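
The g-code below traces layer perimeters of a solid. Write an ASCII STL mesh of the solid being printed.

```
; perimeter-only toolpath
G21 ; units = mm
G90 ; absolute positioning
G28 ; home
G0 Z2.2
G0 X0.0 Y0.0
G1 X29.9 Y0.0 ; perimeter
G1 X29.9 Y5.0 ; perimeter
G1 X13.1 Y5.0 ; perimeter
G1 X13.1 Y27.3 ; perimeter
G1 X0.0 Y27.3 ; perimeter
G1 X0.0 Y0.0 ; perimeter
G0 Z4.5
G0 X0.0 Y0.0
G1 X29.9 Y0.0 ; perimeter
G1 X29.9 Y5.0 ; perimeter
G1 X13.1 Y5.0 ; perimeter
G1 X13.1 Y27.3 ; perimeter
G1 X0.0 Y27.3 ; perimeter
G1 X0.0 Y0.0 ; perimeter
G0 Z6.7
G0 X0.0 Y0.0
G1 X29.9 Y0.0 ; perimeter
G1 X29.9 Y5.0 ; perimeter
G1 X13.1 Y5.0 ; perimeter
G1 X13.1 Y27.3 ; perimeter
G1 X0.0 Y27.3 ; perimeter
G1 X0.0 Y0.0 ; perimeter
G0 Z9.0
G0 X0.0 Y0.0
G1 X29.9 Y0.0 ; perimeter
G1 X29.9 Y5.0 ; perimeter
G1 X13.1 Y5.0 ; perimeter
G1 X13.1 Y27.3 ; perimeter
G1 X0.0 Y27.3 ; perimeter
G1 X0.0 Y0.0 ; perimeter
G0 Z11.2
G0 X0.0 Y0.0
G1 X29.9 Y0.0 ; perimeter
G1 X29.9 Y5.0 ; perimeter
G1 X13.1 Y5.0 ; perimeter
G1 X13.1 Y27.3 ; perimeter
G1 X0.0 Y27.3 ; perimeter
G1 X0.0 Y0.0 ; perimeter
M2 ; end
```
solid part
  facet normal 0.0000 0.0000 -1.0000
    outer loop
      vertex 29.9 5.0 0.0
      vertex 29.9 0.0 0.0
      vertex 0.0 0.0 0.0
    endloop
  endfacet
  facet normal 0.0000 0.0000 -1.0000
    outer loop
      vertex 13.1 5.0 0.0
      vertex 29.9 5.0 0.0
      vertex 0.0 0.0 0.0
    endloop
  endfacet
  facet normal 0.0000 0.0000 -1.0000
    outer loop
      vertex 13.1 27.3 0.0
      vertex 13.1 5.0 0.0
      vertex 0.0 0.0 0.0
    endloop
  endfacet
  facet normal 0.0000 0.0000 -1.0000
    outer loop
      vertex 0.0 27.3 0.0
      vertex 13.1 27.3 0.0
      vertex 0.0 0.0 0.0
    endloop
  endfacet
  facet normal 0.0000 0.0000 1.0000
    outer loop
      vertex 0.0 0.0 11.2
      vertex 29.9 0.0 11.2
      vertex 29.9 5.0 11.2
    endloop
  endfacet
  facet normal 0.0000 0.0000 1.0000
    outer loop
      vertex 0.0 0.0 11.2
      vertex 29.9 5.0 11.2
      vertex 13.1 5.0 11.2
    endloop
  endfacet
  facet normal 0.0000 0.0000 1.0000
    outer loop
      vertex 0.0 0.0 11.2
      vertex 13.1 5.0 11.2
      vertex 13.1 27.3 11.2
    endloop
  endfacet
  facet normal 0.0000 0.0000 1.0000
    outer loop
      vertex 0.0 0.0 11.2
      vertex 13.1 27.3 11.2
      vertex 0.0 27.3 11.2
    endloop
  endfacet
  facet normal 0.0000 -1.0000 0.0000
    outer loop
      vertex 0.0 0.0 0.0
      vertex 29.9 0.0 0.0
      vertex 29.9 0.0 11.2
    endloop
  endfacet
  facet normal 0.0000 -1.0000 0.0000
    outer loop
      vertex 0.0 0.0 0.0
      vertex 29.9 0.0 11.2
      vertex 0.0 0.0 11.2
    endloop
  endfacet
  facet normal 1.0000 0.0000 0.0000
    outer loop
      vertex 29.9 0.0 0.0
      vertex 29.9 5.0 0.0
      vertex 29.9 5.0 11.2
    endloop
  endfacet
  facet normal 1.0000 0.0000 0.0000
    outer loop
      vertex 29.9 0.0 0.0
      vertex 29.9 5.0 11.2
      vertex 29.9 0.0 11.2
    endloop
  endfacet
  facet normal 0.0000 1.0000 0.0000
    outer loop
      vertex 29.9 5.0 0.0
      vertex 13.1 5.0 0.0
      vertex 13.1 5.0 11.2
    endloop
  endfacet
  facet normal 0.0000 1.0000 0.0000
    outer loop
      vertex 29.9 5.0 0.0
      vertex 13.1 5.0 11.2
      vertex 29.9 5.0 11.2
    endloop
  endfacet
  facet normal 1.0000 0.0000 0.0000
    outer loop
      vertex 13.1 5.0 0.0
      vertex 13.1 27.3 0.0
      vertex 13.1 27.3 11.2
    endloop
  endfacet
  facet normal 1.0000 0.0000 0.0000
    outer loop
      vertex 13.1 5.0 0.0
      vertex 13.1 27.3 11.2
      vertex 13.1 5.0 11.2
    endloop
  endfacet
  facet normal 0.0000 1.0000 0.0000
    outer loop
      vertex 13.1 27.3 0.0
      vertex 0.0 27.3 0.0
      vertex 0.0 27.3 11.2
    endloop
  endfacet
  facet normal 0.0000 1.0000 0.0000
    outer loop
      vertex 13.1 27.3 0.0
      vertex 0.0 27.3 11.2
      vertex 13.1 27.3 11.2
    endloop
  endfacet
  facet normal -1.0000 0.0000 0.0000
    outer loop
      vertex 0.0 27.3 0.0
      vertex 0.0 0.0 0.0
      vertex 0.0 0.0 11.2
    endloop
  endfacet
  facet normal -1.0000 0.0000 0.0000
    outer loop
      vertex 0.0 27.3 0.0
      vertex 0.0 0.0 11.2
      vertex 0.0 27.3 11.2
    endloop
  endfacet
endsolid part

The G0 Z moves step by Δz≈2.2 mm. Every layer's G1 loop is the same polygon, so the solid is a straight extrusion of it from z=0 to z≈11.2. Closing with flat bottom and top caps and triangulating gives 20 facets — an L-shaped prism: outer 29.9 × 27.3 mm, arm thicknesses ≈ 5 mm (horizontal) and 13.1 mm (vertical), extruded 11.2 mm in z.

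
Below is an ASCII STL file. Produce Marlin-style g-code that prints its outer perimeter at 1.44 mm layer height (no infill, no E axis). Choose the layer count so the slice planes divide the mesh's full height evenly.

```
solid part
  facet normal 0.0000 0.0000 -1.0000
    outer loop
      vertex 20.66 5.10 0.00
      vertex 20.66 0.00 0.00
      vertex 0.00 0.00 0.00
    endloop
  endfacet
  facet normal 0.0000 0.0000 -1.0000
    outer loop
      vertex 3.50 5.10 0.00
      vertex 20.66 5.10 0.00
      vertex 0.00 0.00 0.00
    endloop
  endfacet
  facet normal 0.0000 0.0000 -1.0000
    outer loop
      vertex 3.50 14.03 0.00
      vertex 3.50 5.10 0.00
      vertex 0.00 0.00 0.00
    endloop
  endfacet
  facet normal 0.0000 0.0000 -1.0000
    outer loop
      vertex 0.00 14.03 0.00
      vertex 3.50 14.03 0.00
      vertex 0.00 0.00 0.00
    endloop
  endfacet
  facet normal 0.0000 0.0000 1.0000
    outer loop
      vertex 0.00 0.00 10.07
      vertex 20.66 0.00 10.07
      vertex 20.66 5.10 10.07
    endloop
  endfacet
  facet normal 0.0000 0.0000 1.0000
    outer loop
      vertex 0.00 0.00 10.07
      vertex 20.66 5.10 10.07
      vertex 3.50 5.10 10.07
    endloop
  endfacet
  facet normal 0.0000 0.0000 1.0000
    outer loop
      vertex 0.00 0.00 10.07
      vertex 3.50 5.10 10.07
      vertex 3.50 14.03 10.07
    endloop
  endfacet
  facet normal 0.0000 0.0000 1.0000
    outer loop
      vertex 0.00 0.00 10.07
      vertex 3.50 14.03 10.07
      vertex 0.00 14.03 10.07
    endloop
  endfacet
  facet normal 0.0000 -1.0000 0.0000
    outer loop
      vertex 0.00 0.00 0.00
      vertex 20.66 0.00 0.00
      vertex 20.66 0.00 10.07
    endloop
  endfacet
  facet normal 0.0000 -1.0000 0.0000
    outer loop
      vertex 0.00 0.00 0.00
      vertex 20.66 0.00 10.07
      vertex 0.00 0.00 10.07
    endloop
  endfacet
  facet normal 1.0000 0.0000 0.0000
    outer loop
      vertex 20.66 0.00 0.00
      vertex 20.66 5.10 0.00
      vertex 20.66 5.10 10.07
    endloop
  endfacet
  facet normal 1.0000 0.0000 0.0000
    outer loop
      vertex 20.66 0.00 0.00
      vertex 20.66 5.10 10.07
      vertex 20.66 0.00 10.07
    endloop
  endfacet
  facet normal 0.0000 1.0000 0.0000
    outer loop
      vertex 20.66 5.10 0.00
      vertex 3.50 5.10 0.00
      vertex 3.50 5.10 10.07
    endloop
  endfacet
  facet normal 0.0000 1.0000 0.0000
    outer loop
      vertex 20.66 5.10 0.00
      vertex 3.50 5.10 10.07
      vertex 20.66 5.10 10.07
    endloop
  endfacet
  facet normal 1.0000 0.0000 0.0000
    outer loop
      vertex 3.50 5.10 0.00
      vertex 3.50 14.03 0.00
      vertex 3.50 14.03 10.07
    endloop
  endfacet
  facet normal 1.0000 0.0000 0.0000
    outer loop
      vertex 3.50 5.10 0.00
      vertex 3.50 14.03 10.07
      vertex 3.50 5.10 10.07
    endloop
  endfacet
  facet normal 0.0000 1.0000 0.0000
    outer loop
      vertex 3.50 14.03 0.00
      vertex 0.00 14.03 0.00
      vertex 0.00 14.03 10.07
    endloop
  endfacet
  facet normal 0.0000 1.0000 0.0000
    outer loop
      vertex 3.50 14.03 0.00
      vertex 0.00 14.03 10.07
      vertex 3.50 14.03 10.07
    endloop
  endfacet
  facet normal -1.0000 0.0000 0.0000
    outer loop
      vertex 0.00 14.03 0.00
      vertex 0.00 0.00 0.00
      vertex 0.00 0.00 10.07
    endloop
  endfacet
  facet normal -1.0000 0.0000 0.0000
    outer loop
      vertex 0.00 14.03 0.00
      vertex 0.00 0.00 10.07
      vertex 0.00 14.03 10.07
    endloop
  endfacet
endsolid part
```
; perimeter-only toolpath
G21 ; units = mm
G90 ; absolute positioning
G28 ; home
; layer 1
G0 Z1.44
G0 X0.00 Y0.00
G1 X20.66 Y0.00
G1 X20.66 Y5.10
G1 X3.50 Y5.10
G1 X3.50 Y14.03
G1 X0.00 Y14.03
G1 X0.00 Y0.00
; layer 2
G0 Z2.88
G0 X0.00 Y0.00
G1 X20.66 Y0.00
G1 X20.66 Y5.10
G1 X3.50 Y5.10
G1 X3.50 Y14.03
G1 X0.00 Y14.03
G1 X0.00 Y0.00
; layer 3
G0 Z4.32
G0 X0.00 Y0.00
G1 X20.66 Y0.00
G1 X20.66 Y5.10
G1 X3.50 Y5.10
G1 X3.50 Y14.03
G1 X0.00 Y14.03
G1 X0.00 Y0.00
; layer 4
G0 Z5.75
G0 X0.00 Y0.00
G1 X20.66 Y0.00
G1 X20.66 Y5.10
G1 X3.50 Y5.10
G1 X3.50 Y14.03
G1 X0.00 Y14.03
G1 X0.00 Y0.00
; layer 5
G0 Z7.19
G0 X0.00 Y0.00
G1 X20.66 Y0.00
G1 X20.66 Y5.10
G1 X3.50 Y5.10
G1 X3.50 Y14.03
G1 X0.00 Y14.03
G1 X0.00 Y0.00
; layer 6
G0 Z8.63
G0 X0.00 Y0.00
G1 X20.66 Y0.00
G1 X20.66 Y5.10
G1 X3.50 Y5.10
G1 X3.50 Y14.03
G1 X0.00 Y14.03
G1 X0.00 Y0.00
; layer 7
G0 Z10.07
G0 X0.00 Y0.00
G1 X20.66 Y0.00
G1 X20.66 Y5.10
G1 X3.50 Y5.10
G1 X3.50 Y14.03
G1 X0.00 Y14.03
G1 X0.00 Y0.00
M2 ; end

The solid is an L-shaped prism: outer 20.7 × 14 mm, arm thicknesses ≈ 5.1 mm (horizontal) and 3.5 mm (vertical), extruded 10.1 mm in z. Slicing at Δz = 1.44 mm — 7 equal slices spanning the solid's height, so layer i sits at z = i·h/7 — gives 7 non-empty perimeters. Each is a 6-segment closed polygon; G0 lifts to the layer z and rapids to the start vertex, then G1 traces the edges.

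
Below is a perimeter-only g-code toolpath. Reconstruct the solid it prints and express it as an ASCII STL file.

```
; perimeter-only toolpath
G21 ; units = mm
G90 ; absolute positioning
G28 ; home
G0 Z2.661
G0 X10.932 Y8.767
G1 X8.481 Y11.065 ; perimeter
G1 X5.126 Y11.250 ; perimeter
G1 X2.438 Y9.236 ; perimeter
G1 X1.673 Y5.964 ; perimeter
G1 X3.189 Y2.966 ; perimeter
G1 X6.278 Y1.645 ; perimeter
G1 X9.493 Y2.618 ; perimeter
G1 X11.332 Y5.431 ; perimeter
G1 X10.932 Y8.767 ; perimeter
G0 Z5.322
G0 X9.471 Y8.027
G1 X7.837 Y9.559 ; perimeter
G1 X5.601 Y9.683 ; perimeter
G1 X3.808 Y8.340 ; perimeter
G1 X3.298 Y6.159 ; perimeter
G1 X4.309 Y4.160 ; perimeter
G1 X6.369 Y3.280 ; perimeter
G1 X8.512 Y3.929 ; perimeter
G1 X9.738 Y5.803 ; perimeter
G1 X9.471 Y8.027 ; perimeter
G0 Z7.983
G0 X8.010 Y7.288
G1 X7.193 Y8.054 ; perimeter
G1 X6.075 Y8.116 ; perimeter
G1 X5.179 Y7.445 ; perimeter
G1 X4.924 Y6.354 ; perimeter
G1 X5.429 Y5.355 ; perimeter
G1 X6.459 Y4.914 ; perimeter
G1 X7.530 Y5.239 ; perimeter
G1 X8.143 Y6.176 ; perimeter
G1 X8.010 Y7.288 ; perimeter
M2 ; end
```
solid part
  facet normal 0.0000 0.0000 -1.0000
    outer loop
      vertex 4.652 12.817 0.000
      vertex 9.125 12.570 0.000
      vertex 12.393 9.506 0.000
    endloop
  endfacet
  facet normal 0.0000 0.0000 -1.0000
    outer loop
      vertex 1.067 10.131 0.000
      vertex 4.652 12.817 0.000
      vertex 12.393 9.506 0.000
    endloop
  endfacet
  facet normal 0.0000 0.0000 -1.0000
    outer loop
      vertex 0.047 5.769 0.000
      vertex 1.067 10.131 0.000
      vertex 12.393 9.506 0.000
    endloop
  endfacet
  facet normal 0.0000 0.0000 -1.0000
    outer loop
      vertex 2.069 1.772 0.000
      vertex 0.047 5.769 0.000
      vertex 12.393 9.506 0.000
    endloop
  endfacet
  facet normal 0.0000 0.0000 -1.0000
    outer loop
      vertex 6.188 0.010 0.000
      vertex 2.069 1.772 0.000
      vertex 12.393 9.506 0.000
    endloop
  endfacet
  facet normal 0.0000 0.0000 -1.0000
    outer loop
      vertex 10.475 1.308 0.000
      vertex 6.188 0.010 0.000
      vertex 12.393 9.506 0.000
    endloop
  endfacet
  facet normal 0.0000 0.0000 -1.0000
    outer loop
      vertex 12.926 5.058 0.000
      vertex 10.475 1.308 0.000
      vertex 12.393 9.506 0.000
    endloop
  endfacet
  facet normal 0.5921 0.6315 0.5005
    outer loop
      vertex 12.393 9.506 0.000
      vertex 9.125 12.570 0.000
      vertex 6.549 6.549 10.644
    endloop
  endfacet
  facet normal 0.0477 0.8644 0.5005
    outer loop
      vertex 9.125 12.570 0.000
      vertex 4.652 12.817 0.000
      vertex 6.549 6.549 10.644
    endloop
  endfacet
  facet normal -0.5191 0.6928 0.5005
    outer loop
      vertex 4.652 12.817 0.000
      vertex 1.067 10.131 0.000
      vertex 6.549 6.549 10.644
    endloop
  endfacet
  facet normal -0.8430 0.1971 0.5005
    outer loop
      vertex 1.067 10.131 0.000
      vertex 0.047 5.769 0.000
      vertex 6.549 6.549 10.644
    endloop
  endfacet
  facet normal -0.7725 -0.3908 0.5005
    outer loop
      vertex 0.047 5.769 0.000
      vertex 2.069 1.772 0.000
      vertex 6.549 6.549 10.644
    endloop
  endfacet
  facet normal -0.3405 -0.7960 0.5005
    outer loop
      vertex 2.069 1.772 0.000
      vertex 6.188 0.010 0.000
      vertex 6.549 6.549 10.644
    endloop
  endfacet
  facet normal 0.2509 -0.8286 0.5005
    outer loop
      vertex 6.188 0.010 0.000
      vertex 10.475 1.308 0.000
      vertex 6.549 6.549 10.644
    endloop
  endfacet
  facet normal 0.7247 -0.4736 0.5005
    outer loop
      vertex 10.475 1.308 0.000
      vertex 12.926 5.058 0.000
      vertex 6.549 6.549 10.644
    endloop
  endfacet
  facet normal 0.8596 0.1030 0.5005
    outer loop
      vertex 12.926 5.058 0.000
      vertex 12.393 9.506 0.000
      vertex 6.549 6.549 10.644
    endloop
  endfacet
endsolid part

The G0 Z moves step by Δz≈2.661 mm. The G1 loops shrink linearly with z, so the solid tapers from its base footprint up to z≈10.6. Closing with a flat bottom cap and the tapered top and triangulating gives 16 facets — a regular 9-sided pyramid, base circumscribed radius ≈ 6.55 mm, apex at z ≈ 10.6 mm.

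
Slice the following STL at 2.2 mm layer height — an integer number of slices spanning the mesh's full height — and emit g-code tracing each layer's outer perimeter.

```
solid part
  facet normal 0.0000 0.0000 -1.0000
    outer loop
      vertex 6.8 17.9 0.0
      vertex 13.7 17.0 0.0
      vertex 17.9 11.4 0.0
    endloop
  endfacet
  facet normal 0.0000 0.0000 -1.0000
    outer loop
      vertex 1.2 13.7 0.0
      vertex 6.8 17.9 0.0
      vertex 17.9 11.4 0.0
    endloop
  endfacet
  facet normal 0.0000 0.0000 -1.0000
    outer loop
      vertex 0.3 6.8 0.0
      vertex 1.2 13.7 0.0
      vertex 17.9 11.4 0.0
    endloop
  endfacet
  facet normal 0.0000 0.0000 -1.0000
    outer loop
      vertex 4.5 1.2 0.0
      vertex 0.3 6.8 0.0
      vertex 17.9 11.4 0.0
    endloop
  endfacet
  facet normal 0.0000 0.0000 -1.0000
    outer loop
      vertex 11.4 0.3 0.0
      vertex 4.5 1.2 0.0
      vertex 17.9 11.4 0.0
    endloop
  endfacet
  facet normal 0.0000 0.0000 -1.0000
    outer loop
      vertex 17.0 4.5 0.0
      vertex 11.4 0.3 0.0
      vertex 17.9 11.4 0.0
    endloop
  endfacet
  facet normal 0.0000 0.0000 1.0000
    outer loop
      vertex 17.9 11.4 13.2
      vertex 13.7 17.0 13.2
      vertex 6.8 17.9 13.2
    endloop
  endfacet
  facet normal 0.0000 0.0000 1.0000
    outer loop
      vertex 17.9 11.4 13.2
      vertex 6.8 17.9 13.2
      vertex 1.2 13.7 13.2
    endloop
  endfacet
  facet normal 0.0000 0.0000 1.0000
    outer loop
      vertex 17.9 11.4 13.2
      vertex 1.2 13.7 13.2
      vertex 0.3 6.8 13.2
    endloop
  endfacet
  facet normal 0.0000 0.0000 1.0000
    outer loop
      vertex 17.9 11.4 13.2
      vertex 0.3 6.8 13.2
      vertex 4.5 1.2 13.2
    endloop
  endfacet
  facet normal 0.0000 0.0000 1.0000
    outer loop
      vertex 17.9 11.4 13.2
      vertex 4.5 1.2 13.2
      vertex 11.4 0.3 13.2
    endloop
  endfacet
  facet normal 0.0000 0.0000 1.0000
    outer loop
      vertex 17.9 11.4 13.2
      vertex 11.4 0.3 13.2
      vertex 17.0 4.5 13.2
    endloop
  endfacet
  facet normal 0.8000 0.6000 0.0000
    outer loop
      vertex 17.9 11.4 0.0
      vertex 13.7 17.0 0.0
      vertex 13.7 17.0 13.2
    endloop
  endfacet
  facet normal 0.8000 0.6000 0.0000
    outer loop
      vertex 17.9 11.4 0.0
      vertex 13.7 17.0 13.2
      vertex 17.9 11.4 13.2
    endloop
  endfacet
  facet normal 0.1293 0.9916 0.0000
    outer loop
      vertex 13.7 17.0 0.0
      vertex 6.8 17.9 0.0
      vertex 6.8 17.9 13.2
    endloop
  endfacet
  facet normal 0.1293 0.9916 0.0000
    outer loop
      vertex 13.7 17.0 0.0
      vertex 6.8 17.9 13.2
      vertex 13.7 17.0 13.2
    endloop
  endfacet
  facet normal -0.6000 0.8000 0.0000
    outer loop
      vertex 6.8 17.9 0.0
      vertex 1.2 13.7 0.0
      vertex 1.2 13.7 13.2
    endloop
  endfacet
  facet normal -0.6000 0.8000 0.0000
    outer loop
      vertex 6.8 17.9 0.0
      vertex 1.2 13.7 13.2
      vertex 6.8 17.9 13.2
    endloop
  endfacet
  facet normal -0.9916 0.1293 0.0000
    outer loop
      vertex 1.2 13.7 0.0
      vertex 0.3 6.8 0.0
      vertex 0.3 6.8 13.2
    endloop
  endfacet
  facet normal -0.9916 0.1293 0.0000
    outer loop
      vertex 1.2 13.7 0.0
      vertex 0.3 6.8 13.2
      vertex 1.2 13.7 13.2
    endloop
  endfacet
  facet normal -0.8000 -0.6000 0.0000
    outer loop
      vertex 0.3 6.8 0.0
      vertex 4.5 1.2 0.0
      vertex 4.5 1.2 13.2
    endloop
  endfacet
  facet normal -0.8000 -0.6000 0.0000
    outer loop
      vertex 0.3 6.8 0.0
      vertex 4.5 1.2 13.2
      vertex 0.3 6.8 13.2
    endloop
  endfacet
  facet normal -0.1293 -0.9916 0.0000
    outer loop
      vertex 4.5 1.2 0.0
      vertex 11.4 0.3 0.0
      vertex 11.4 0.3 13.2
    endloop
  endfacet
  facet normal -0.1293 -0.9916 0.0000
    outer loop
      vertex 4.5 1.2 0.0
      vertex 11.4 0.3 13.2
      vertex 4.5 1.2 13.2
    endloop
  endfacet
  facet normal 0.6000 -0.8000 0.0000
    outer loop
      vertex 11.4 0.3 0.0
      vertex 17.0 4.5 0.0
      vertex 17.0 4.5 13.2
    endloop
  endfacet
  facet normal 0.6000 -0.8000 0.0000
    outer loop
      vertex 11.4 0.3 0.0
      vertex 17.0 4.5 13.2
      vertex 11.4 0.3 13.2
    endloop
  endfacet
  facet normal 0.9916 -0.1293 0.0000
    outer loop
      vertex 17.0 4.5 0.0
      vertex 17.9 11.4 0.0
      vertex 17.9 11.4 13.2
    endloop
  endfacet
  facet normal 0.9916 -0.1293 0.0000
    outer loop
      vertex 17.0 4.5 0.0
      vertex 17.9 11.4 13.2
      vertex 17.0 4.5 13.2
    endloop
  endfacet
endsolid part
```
; perimeter-only toolpath
G21 ; units = mm
G90 ; absolute positioning
G28 ; home
; layer 1
G0 Z2.2
G0 X17.9 Y11.4
G1 X13.7 Y17.0
G1 X6.8 Y17.9
G1 X1.2 Y13.7
G1 X0.3 Y6.8
G1 X4.5 Y1.2
G1 X11.4 Y0.3
G1 X17.0 Y4.5
G1 X17.9 Y11.4
; layer 2
G0 Z4.4
G0 X17.9 Y11.4
G1 X13.7 Y17.0
G1 X6.8 Y17.9
G1 X1.2 Y13.7
G1 X0.3 Y6.8
G1 X4.5 Y1.2
G1 X11.4 Y0.3
G1 X17.0 Y4.5
G1 X17.9 Y11.4
; layer 3
G0 Z6.6
G0 X17.9 Y11.4
G1 X13.7 Y17.0
G1 X6.8 Y17.9
G1 X1.2 Y13.7
G1 X0.3 Y6.8
G1 X4.5 Y1.2
G1 X11.4 Y0.3
G1 X17.0 Y4.5
G1 X17.9 Y11.4
; layer 4
G0 Z8.8
G0 X17.9 Y11.4
G1 X13.7 Y17.0
G1 X6.8 Y17.9
G1 X1.2 Y13.7
G1 X0.3 Y6.8
G1 X4.5 Y1.2
G1 X11.4 Y0.3
G1 X17.0 Y4.5
G1 X17.9 Y11.4
; layer 5
G0 Z11.0
G0 X17.9 Y11.4
G1 X13.7 Y17.0
G1 X6.8 Y17.9
G1 X1.2 Y13.7
G1 X0.3 Y6.8
G1 X4.5 Y1.2
G1 X11.4 Y0.3
G1 X17.0 Y4.5
G1 X17.9 Y11.4
; layer 6
G0 Z13.2
G0 X17.9 Y11.4
G1 X13.7 Y17.0
G1 X6.8 Y17.9
G1 X1.2 Y13.7
G1 X0.3 Y6.8
G1 X4.5 Y1.2
G1 X11.4 Y0.3
G1 X17.0 Y4.5
G1 X17.9 Y11.4
M2 ; end

The solid is a regular 8-sided prism (a cylinder approximated with 8 flat sides), circumscribed radius ≈ 9.1 mm, height ≈ 13.2 mm. Slicing at Δz = 2.2 mm — 6 equal slices spanning the solid's height, so layer i sits at z = i·h/6 — gives 6 non-empty perimeters. Each is a 8-segment closed polygon; G0 lifts to the layer z and rapids to the start vertex, then G1 traces the edges.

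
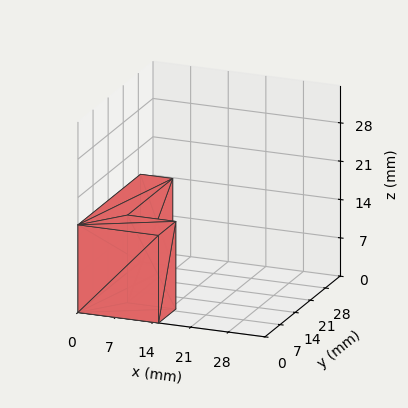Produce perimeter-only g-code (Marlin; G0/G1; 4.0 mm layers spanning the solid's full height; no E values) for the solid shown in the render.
Reading the render: the shape is an L-shaped prism: outer 15 × 29 mm, arm thicknesses ≈ 8 mm (horizontal) and 6 mm (vertical), extruded 16 mm in z (dimensions read to the nearest mm from the axis ticks). For the g-code, the solid's height is divided into equal slices at the stated Δz and each level perimeter traced with G1 moves after a G0 lift.

; perimeter-only toolpath
G21 ; units = mm
G90 ; absolute positioning
G28 ; home
; layer 1
G0 Z4.0
G0 X0.0 Y0.0
G1 X15.0 Y0.0
G1 X15.0 Y8.0
G1 X6.0 Y8.0
G1 X6.0 Y29.0
G1 X0.0 Y29.0
G1 X0.0 Y0.0
; layer 2
G0 Z8.0
G0 X0.0 Y0.0
G1 X15.0 Y0.0
G1 X15.0 Y8.0
G1 X6.0 Y8.0
G1 X6.0 Y29.0
G1 X0.0 Y29.0
G1 X0.0 Y0.0
; layer 3
G0 Z12.0
G0 X0.0 Y0.0
G1 X15.0 Y0.0
G1 X15.0 Y8.0
G1 X6.0 Y8.0
G1 X6.0 Y29.0
G1 X0.0 Y29.0
G1 X0.0 Y0.0
; layer 4
G0 Z16.0
G0 X0.0 Y0.0
G1 X15.0 Y0.0
G1 X15.0 Y8.0
G1 X6.0 Y8.0
G1 X6.0 Y29.0
G1 X0.0 Y29.0
G1 X0.0 Y0.0
M2 ; end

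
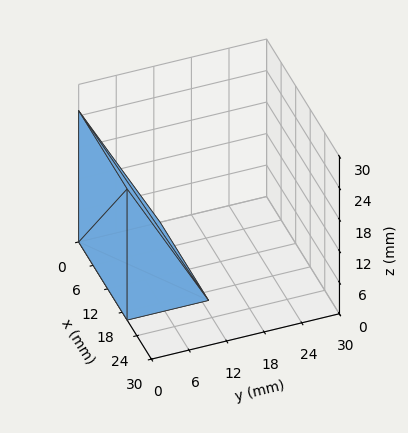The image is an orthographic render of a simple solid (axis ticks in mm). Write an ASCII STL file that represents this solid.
Reading the render: the shape is a wedge (ramp): 20 × 13 mm base, rising to 25 mm along the y=0 edge and sloping linearly to z=0 at y=13 (dimensions read to the nearest mm from the axis ticks). For the STL, each face is triangulated and given an outward normal.

solid part
  facet normal 0.0000 0.0000 -1.0000
    outer loop
      vertex 20.000 13.000 0.000
      vertex 20.000 0.000 0.000
      vertex 0.000 0.000 0.000
    endloop
  endfacet
  facet normal 0.0000 0.0000 -1.0000
    outer loop
      vertex 0.000 13.000 0.000
      vertex 20.000 13.000 0.000
      vertex 0.000 0.000 0.000
    endloop
  endfacet
  facet normal 0.0000 -1.0000 0.0000
    outer loop
      vertex 0.000 0.000 0.000
      vertex 20.000 0.000 0.000
      vertex 20.000 0.000 25.000
    endloop
  endfacet
  facet normal 0.0000 -1.0000 0.0000
    outer loop
      vertex 0.000 0.000 0.000
      vertex 20.000 0.000 25.000
      vertex 0.000 0.000 25.000
    endloop
  endfacet
  facet normal 0.0000 0.8872 0.4614
    outer loop
      vertex 0.000 0.000 25.000
      vertex 20.000 0.000 25.000
      vertex 20.000 13.000 0.000
    endloop
  endfacet
  facet normal 0.0000 0.8872 0.4614
    outer loop
      vertex 0.000 0.000 25.000
      vertex 20.000 13.000 0.000
      vertex 0.000 13.000 0.000
    endloop
  endfacet
  facet normal -1.0000 0.0000 0.0000
    outer loop
      vertex 0.000 0.000 25.000
      vertex 0.000 13.000 0.000
      vertex 0.000 0.000 0.000
    endloop
  endfacet
  facet normal 1.0000 0.0000 0.0000
    outer loop
      vertex 20.000 0.000 0.000
      vertex 20.000 13.000 0.000
      vertex 20.000 0.000 25.000
    endloop
  endfacet
endsolid part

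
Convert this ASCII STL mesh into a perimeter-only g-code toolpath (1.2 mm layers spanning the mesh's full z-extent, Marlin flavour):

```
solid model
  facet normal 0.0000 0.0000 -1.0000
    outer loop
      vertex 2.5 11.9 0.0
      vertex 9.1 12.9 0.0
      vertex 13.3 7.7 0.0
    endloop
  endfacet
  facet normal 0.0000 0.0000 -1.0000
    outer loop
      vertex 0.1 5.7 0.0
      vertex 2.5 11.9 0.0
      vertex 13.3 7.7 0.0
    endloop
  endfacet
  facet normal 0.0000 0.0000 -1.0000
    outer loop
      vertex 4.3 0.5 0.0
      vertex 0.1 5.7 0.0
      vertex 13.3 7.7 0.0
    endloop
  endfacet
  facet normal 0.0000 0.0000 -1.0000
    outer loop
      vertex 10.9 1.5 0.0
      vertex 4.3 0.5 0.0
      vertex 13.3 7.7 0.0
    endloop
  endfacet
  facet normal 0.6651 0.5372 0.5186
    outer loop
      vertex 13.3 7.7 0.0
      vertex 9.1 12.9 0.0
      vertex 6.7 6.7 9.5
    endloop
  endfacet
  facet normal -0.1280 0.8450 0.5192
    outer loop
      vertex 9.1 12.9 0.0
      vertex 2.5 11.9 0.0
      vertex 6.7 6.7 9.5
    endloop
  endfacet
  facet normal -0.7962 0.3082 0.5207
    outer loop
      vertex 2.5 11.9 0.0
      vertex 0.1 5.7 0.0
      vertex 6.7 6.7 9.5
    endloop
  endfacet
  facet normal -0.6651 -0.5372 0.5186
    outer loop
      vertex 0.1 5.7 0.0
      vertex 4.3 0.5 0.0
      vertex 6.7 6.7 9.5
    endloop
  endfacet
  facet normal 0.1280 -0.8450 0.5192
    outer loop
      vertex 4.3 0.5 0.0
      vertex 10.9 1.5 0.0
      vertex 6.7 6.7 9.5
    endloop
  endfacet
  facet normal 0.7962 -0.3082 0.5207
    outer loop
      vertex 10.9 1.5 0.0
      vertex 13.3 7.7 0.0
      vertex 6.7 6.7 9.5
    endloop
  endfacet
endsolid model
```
; perimeter-only toolpath
G21 ; units = mm
G90 ; absolute positioning
G28 ; home
; layer 1
G0 Z1.2
G0 X12.5 Y7.6
G1 X8.8 Y12.1
G1 X3.0 Y11.2
G1 X0.9 Y5.8
G1 X4.6 Y1.3
G1 X10.4 Y2.1
G1 X12.5 Y7.6
; layer 2
G0 Z2.4
G0 X11.7 Y7.5
G1 X8.5 Y11.4
G1 X3.5 Y10.6
G1 X1.8 Y6.0
G1 X4.9 Y2.0
G1 X9.9 Y2.8
G1 X11.7 Y7.5
; layer 3
G0 Z3.6
G0 X10.8 Y7.3
G1 X8.2 Y10.6
G1 X4.1 Y9.9
G1 X2.6 Y6.1
G1 X5.2 Y2.8
G1 X9.3 Y3.5
G1 X10.8 Y7.3
; layer 4
G0 Z4.8
G0 X10.0 Y7.2
G1 X7.9 Y9.8
G1 X4.6 Y9.3
G1 X3.4 Y6.2
G1 X5.5 Y3.6
G1 X8.8 Y4.1
G1 X10.0 Y7.2
; layer 5
G0 Z5.9
G0 X9.2 Y7.1
G1 X7.6 Y9.0
G1 X5.1 Y8.7
G1 X4.2 Y6.3
G1 X5.8 Y4.4
G1 X8.3 Y4.8
G1 X9.2 Y7.1
; layer 6
G0 Z7.1
G0 X8.4 Y7.0
G1 X7.3 Y8.2
G1 X5.7 Y8.0
G1 X5.1 Y6.5
G1 X6.1 Y5.2
G1 X7.8 Y5.4
G1 X8.4 Y7.0
; layer 7
G0 Z8.3
G0 X7.5 Y6.8
G1 X7.0 Y7.5
G1 X6.2 Y7.3
G1 X5.9 Y6.6
G1 X6.4 Y5.9
G1 X7.2 Y6.0
G1 X7.5 Y6.8
M2 ; end

The solid is a regular 6-sided pyramid, base circumscribed radius ≈ 6.7 mm, apex at z ≈ 9.5 mm. Slicing at Δz = 1.2 mm — 8 equal slices spanning the solid's height, so layer i sits at z = i·h/8 — gives 7 non-empty perimeters. Each is a 6-segment closed polygon; G0 lifts to the layer z and rapids to the start vertex, then G1 traces the edges. The cross-section shrinks linearly with z (the slice at the apex is degenerate and omitted).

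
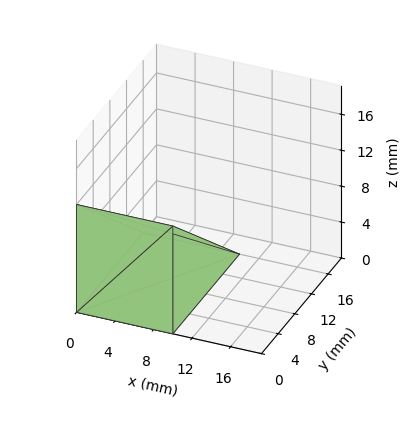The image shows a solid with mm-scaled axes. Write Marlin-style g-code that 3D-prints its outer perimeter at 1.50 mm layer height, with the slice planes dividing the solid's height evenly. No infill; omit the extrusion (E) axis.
Reading the render: the shape is a wedge (ramp): 10 × 16 mm base, rising to 12 mm along the y=0 edge and sloping linearly to z=0 at y=16 (dimensions read to the nearest mm from the axis ticks). For the g-code, the solid's height is divided into equal slices at the stated Δz and each level perimeter traced with G1 moves after a G0 lift.

; perimeter-only toolpath
G21 ; units = mm
G90 ; absolute positioning
G28 ; home
; layer 1
G0 Z1.50
G0 X0.00 Y0.00
G1 X10.00 Y0.00
G1 X10.00 Y14.00
G1 X0.00 Y14.00
G1 X0.00 Y0.00
; layer 2
G0 Z3.00
G0 X0.00 Y0.00
G1 X10.00 Y0.00
G1 X10.00 Y12.00
G1 X0.00 Y12.00
G1 X0.00 Y0.00
; layer 3
G0 Z4.50
G0 X0.00 Y0.00
G1 X10.00 Y0.00
G1 X10.00 Y10.00
G1 X0.00 Y10.00
G1 X0.00 Y0.00
; layer 4
G0 Z6.00
G0 X0.00 Y0.00
G1 X10.00 Y0.00
G1 X10.00 Y8.00
G1 X0.00 Y8.00
G1 X0.00 Y0.00
; layer 5
G0 Z7.50
G0 X0.00 Y0.00
G1 X10.00 Y0.00
G1 X10.00 Y6.00
G1 X0.00 Y6.00
G1 X0.00 Y0.00
; layer 6
G0 Z9.00
G0 X0.00 Y0.00
G1 X10.00 Y0.00
G1 X10.00 Y4.00
G1 X0.00 Y4.00
G1 X0.00 Y0.00
; layer 7
G0 Z10.50
G0 X0.00 Y0.00
G1 X10.00 Y0.00
G1 X10.00 Y2.00
G1 X0.00 Y2.00
G1 X0.00 Y0.00
M2 ; end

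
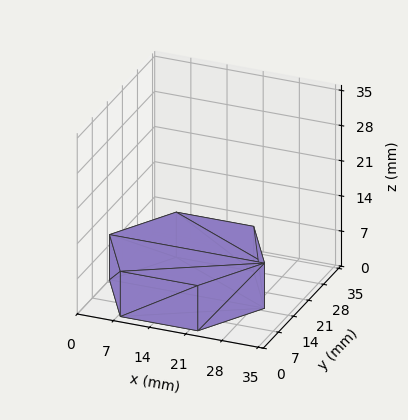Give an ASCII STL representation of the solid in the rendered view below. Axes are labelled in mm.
Reading the render: the shape is a regular 6-sided prism (a cylinder approximated with 6 flat sides), circumscribed radius ≈ 15 mm, height ≈ 9 mm (dimensions read to the nearest mm from the axis ticks). For the STL, each face is triangulated and given an outward normal.

solid part
  facet normal 0.0000 0.0000 -1.0000
    outer loop
      vertex 7.500 27.990 0.000
      vertex 22.500 27.990 0.000
      vertex 30.000 15.000 0.000
    endloop
  endfacet
  facet normal 0.0000 0.0000 -1.0000
    outer loop
      vertex 0.000 15.000 0.000
      vertex 7.500 27.990 0.000
      vertex 30.000 15.000 0.000
    endloop
  endfacet
  facet normal 0.0000 0.0000 -1.0000
    outer loop
      vertex 7.500 2.010 0.000
      vertex 0.000 15.000 0.000
      vertex 30.000 15.000 0.000
    endloop
  endfacet
  facet normal 0.0000 0.0000 -1.0000
    outer loop
      vertex 22.500 2.010 0.000
      vertex 7.500 2.010 0.000
      vertex 30.000 15.000 0.000
    endloop
  endfacet
  facet normal 0.0000 0.0000 1.0000
    outer loop
      vertex 30.000 15.000 9.000
      vertex 22.500 27.990 9.000
      vertex 7.500 27.990 9.000
    endloop
  endfacet
  facet normal 0.0000 0.0000 1.0000
    outer loop
      vertex 30.000 15.000 9.000
      vertex 7.500 27.990 9.000
      vertex 0.000 15.000 9.000
    endloop
  endfacet
  facet normal 0.0000 0.0000 1.0000
    outer loop
      vertex 30.000 15.000 9.000
      vertex 0.000 15.000 9.000
      vertex 7.500 2.010 9.000
    endloop
  endfacet
  facet normal 0.0000 0.0000 1.0000
    outer loop
      vertex 30.000 15.000 9.000
      vertex 7.500 2.010 9.000
      vertex 22.500 2.010 9.000
    endloop
  endfacet
  facet normal 0.8660 0.5000 0.0000
    outer loop
      vertex 30.000 15.000 0.000
      vertex 22.500 27.990 0.000
      vertex 22.500 27.990 9.000
    endloop
  endfacet
  facet normal 0.8660 0.5000 0.0000
    outer loop
      vertex 30.000 15.000 0.000
      vertex 22.500 27.990 9.000
      vertex 30.000 15.000 9.000
    endloop
  endfacet
  facet normal 0.0000 1.0000 0.0000
    outer loop
      vertex 22.500 27.990 0.000
      vertex 7.500 27.990 0.000
      vertex 7.500 27.990 9.000
    endloop
  endfacet
  facet normal 0.0000 1.0000 0.0000
    outer loop
      vertex 22.500 27.990 0.000
      vertex 7.500 27.990 9.000
      vertex 22.500 27.990 9.000
    endloop
  endfacet
  facet normal -0.8660 0.5000 0.0000
    outer loop
      vertex 7.500 27.990 0.000
      vertex 0.000 15.000 0.000
      vertex 0.000 15.000 9.000
    endloop
  endfacet
  facet normal -0.8660 0.5000 0.0000
    outer loop
      vertex 7.500 27.990 0.000
      vertex 0.000 15.000 9.000
      vertex 7.500 27.990 9.000
    endloop
  endfacet
  facet normal -0.8660 -0.5000 0.0000
    outer loop
      vertex 0.000 15.000 0.000
      vertex 7.500 2.010 0.000
      vertex 7.500 2.010 9.000
    endloop
  endfacet
  facet normal -0.8660 -0.5000 0.0000
    outer loop
      vertex 0.000 15.000 0.000
      vertex 7.500 2.010 9.000
      vertex 0.000 15.000 9.000
    endloop
  endfacet
  facet normal 0.0000 -1.0000 0.0000
    outer loop
      vertex 7.500 2.010 0.000
      vertex 22.500 2.010 0.000
      vertex 22.500 2.010 9.000
    endloop
  endfacet
  facet normal 0.0000 -1.0000 0.0000
    outer loop
      vertex 7.500 2.010 0.000
      vertex 22.500 2.010 9.000
      vertex 7.500 2.010 9.000
    endloop
  endfacet
  facet normal 0.8660 -0.5000 0.0000
    outer loop
      vertex 22.500 2.010 0.000
      vertex 30.000 15.000 0.000
      vertex 30.000 15.000 9.000
    endloop
  endfacet
  facet normal 0.8660 -0.5000 0.0000
    outer loop
      vertex 22.500 2.010 0.000
      vertex 30.000 15.000 9.000
      vertex 22.500 2.010 9.000
    endloop
  endfacet
endsolid part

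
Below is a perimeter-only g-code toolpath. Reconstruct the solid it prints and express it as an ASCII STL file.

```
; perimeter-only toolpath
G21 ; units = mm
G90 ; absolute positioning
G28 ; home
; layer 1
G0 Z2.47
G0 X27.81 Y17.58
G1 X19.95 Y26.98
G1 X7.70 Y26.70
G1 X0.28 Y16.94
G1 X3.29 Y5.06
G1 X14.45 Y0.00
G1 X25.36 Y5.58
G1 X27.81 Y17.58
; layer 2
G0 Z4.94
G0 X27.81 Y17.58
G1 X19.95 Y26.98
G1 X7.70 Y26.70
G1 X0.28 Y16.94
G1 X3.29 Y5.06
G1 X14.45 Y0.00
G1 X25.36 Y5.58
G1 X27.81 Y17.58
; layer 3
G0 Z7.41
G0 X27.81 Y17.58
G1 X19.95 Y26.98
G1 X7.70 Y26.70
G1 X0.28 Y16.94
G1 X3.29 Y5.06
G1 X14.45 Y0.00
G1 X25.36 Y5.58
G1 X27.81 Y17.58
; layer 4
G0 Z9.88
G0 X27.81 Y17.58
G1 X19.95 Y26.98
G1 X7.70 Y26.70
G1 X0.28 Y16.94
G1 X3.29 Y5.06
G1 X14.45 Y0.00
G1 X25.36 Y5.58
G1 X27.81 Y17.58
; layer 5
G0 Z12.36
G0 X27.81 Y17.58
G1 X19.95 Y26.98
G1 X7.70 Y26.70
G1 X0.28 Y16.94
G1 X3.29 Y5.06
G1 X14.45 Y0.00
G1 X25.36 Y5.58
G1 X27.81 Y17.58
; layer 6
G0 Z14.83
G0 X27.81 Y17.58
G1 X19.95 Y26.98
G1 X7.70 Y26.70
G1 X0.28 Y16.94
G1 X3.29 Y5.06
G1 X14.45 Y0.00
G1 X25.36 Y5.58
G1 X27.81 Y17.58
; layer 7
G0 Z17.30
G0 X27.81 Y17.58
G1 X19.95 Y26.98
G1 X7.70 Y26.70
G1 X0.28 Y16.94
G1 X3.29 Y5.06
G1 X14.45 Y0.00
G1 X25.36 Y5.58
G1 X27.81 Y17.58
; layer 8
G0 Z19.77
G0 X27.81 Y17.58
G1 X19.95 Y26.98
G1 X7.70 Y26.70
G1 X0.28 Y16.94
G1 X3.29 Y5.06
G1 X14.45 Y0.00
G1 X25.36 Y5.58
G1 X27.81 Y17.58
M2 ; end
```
solid part
  facet normal 0.0000 0.0000 -1.0000
    outer loop
      vertex 7.70 26.70 0.00
      vertex 19.95 26.98 0.00
      vertex 27.81 17.58 0.00
    endloop
  endfacet
  facet normal 0.0000 0.0000 -1.0000
    outer loop
      vertex 0.28 16.94 0.00
      vertex 7.70 26.70 0.00
      vertex 27.81 17.58 0.00
    endloop
  endfacet
  facet normal 0.0000 0.0000 -1.0000
    outer loop
      vertex 3.29 5.06 0.00
      vertex 0.28 16.94 0.00
      vertex 27.81 17.58 0.00
    endloop
  endfacet
  facet normal 0.0000 0.0000 -1.0000
    outer loop
      vertex 14.45 0.00 0.00
      vertex 3.29 5.06 0.00
      vertex 27.81 17.58 0.00
    endloop
  endfacet
  facet normal 0.0000 0.0000 -1.0000
    outer loop
      vertex 25.36 5.58 0.00
      vertex 14.45 0.00 0.00
      vertex 27.81 17.58 0.00
    endloop
  endfacet
  facet normal 0.0000 0.0000 1.0000
    outer loop
      vertex 27.81 17.58 19.77
      vertex 19.95 26.98 19.77
      vertex 7.70 26.70 19.77
    endloop
  endfacet
  facet normal 0.0000 0.0000 1.0000
    outer loop
      vertex 27.81 17.58 19.77
      vertex 7.70 26.70 19.77
      vertex 0.28 16.94 19.77
    endloop
  endfacet
  facet normal 0.0000 0.0000 1.0000
    outer loop
      vertex 27.81 17.58 19.77
      vertex 0.28 16.94 19.77
      vertex 3.29 5.06 19.77
    endloop
  endfacet
  facet normal 0.0000 0.0000 1.0000
    outer loop
      vertex 27.81 17.58 19.77
      vertex 3.29 5.06 19.77
      vertex 14.45 0.00 19.77
    endloop
  endfacet
  facet normal 0.0000 0.0000 1.0000
    outer loop
      vertex 27.81 17.58 19.77
      vertex 14.45 0.00 19.77
      vertex 25.36 5.58 19.77
    endloop
  endfacet
  facet normal 0.7671 0.6415 0.0000
    outer loop
      vertex 27.81 17.58 0.00
      vertex 19.95 26.98 0.00
      vertex 19.95 26.98 19.77
    endloop
  endfacet
  facet normal 0.7671 0.6415 0.0000
    outer loop
      vertex 27.81 17.58 0.00
      vertex 19.95 26.98 19.77
      vertex 27.81 17.58 19.77
    endloop
  endfacet
  facet normal -0.0229 0.9997 0.0000
    outer loop
      vertex 19.95 26.98 0.00
      vertex 7.70 26.70 0.00
      vertex 7.70 26.70 19.77
    endloop
  endfacet
  facet normal -0.0229 0.9997 0.0000
    outer loop
      vertex 19.95 26.98 0.00
      vertex 7.70 26.70 19.77
      vertex 19.95 26.98 19.77
    endloop
  endfacet
  facet normal -0.7961 0.6052 0.0000
    outer loop
      vertex 7.70 26.70 0.00
      vertex 0.28 16.94 0.00
      vertex 0.28 16.94 19.77
    endloop
  endfacet
  facet normal -0.7961 0.6052 0.0000
    outer loop
      vertex 7.70 26.70 0.00
      vertex 0.28 16.94 19.77
      vertex 7.70 26.70 19.77
    endloop
  endfacet
  facet normal -0.9694 -0.2456 0.0000
    outer loop
      vertex 0.28 16.94 0.00
      vertex 3.29 5.06 0.00
      vertex 3.29 5.06 19.77
    endloop
  endfacet
  facet normal -0.9694 -0.2456 0.0000
    outer loop
      vertex 0.28 16.94 0.00
      vertex 3.29 5.06 19.77
      vertex 0.28 16.94 19.77
    endloop
  endfacet
  facet normal -0.4129 -0.9108 0.0000
    outer loop
      vertex 3.29 5.06 0.00
      vertex 14.45 0.00 0.00
      vertex 14.45 0.00 19.77
    endloop
  endfacet
  facet normal -0.4129 -0.9108 0.0000
    outer loop
      vertex 3.29 5.06 0.00
      vertex 14.45 0.00 19.77
      vertex 3.29 5.06 19.77
    endloop
  endfacet
  facet normal 0.4554 -0.8903 0.0000
    outer loop
      vertex 14.45 0.00 0.00
      vertex 25.36 5.58 0.00
      vertex 25.36 5.58 19.77
    endloop
  endfacet
  facet normal 0.4554 -0.8903 0.0000
    outer loop
      vertex 14.45 0.00 0.00
      vertex 25.36 5.58 19.77
      vertex 14.45 0.00 19.77
    endloop
  endfacet
  facet normal 0.9798 -0.2000 0.0000
    outer loop
      vertex 25.36 5.58 0.00
      vertex 27.81 17.58 0.00
      vertex 27.81 17.58 19.77
    endloop
  endfacet
  facet normal 0.9798 -0.2000 0.0000
    outer loop
      vertex 25.36 5.58 0.00
      vertex 27.81 17.58 19.77
      vertex 25.36 5.58 19.77
    endloop
  endfacet
endsolid part

The G0 Z moves step by Δz≈2.47 mm. Every layer's G1 loop is the same polygon, so the solid is a straight extrusion of it from z=0 to z≈19.8. Closing with flat bottom and top caps and triangulating gives 24 facets — a regular 7-sided prism (a cylinder approximated with 7 flat sides), circumscribed radius ≈ 14.1 mm, height ≈ 19.8 mm.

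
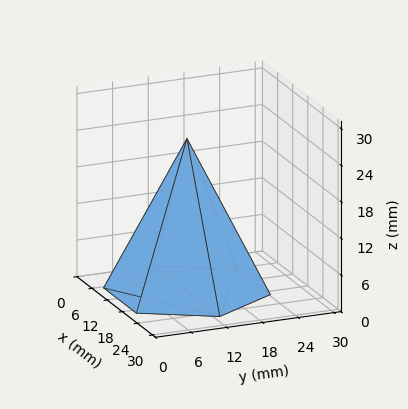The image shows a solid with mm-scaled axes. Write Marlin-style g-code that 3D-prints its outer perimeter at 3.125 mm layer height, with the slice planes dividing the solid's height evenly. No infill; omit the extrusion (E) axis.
Reading the render: the shape is a regular 6-sided pyramid, base circumscribed radius ≈ 13 mm, apex at z ≈ 25 mm (dimensions read to the nearest mm from the axis ticks). For the g-code, the solid's height is divided into equal slices at the stated Δz and each level perimeter traced with G1 moves after a G0 lift.

; perimeter-only toolpath
G21 ; units = mm
G90 ; absolute positioning
G28 ; home
; layer 1
G0 Z3.125
G0 X24.375 Y13.000
G1 X18.688 Y22.851
G1 X7.312 Y22.851
G1 X1.625 Y13.000
G1 X7.312 Y3.149
G1 X18.688 Y3.149
G1 X24.375 Y13.000
; layer 2
G0 Z6.250
G0 X22.750 Y13.000
G1 X17.875 Y21.444
G1 X8.125 Y21.444
G1 X3.250 Y13.000
G1 X8.125 Y4.556
G1 X17.875 Y4.556
G1 X22.750 Y13.000
; layer 3
G0 Z9.375
G0 X21.125 Y13.000
G1 X17.062 Y20.036
G1 X8.938 Y20.036
G1 X4.875 Y13.000
G1 X8.938 Y5.964
G1 X17.062 Y5.964
G1 X21.125 Y13.000
; layer 4
G0 Z12.500
G0 X19.500 Y13.000
G1 X16.250 Y18.629
G1 X9.750 Y18.629
G1 X6.500 Y13.000
G1 X9.750 Y7.371
G1 X16.250 Y7.371
G1 X19.500 Y13.000
; layer 5
G0 Z15.625
G0 X17.875 Y13.000
G1 X15.438 Y17.222
G1 X10.562 Y17.222
G1 X8.125 Y13.000
G1 X10.562 Y8.778
G1 X15.438 Y8.778
G1 X17.875 Y13.000
; layer 6
G0 Z18.750
G0 X16.250 Y13.000
G1 X14.625 Y15.814
G1 X11.375 Y15.814
G1 X9.750 Y13.000
G1 X11.375 Y10.185
G1 X14.625 Y10.185
G1 X16.250 Y13.000
; layer 7
G0 Z21.875
G0 X14.625 Y13.000
G1 X13.812 Y14.407
G1 X12.188 Y14.407
G1 X11.375 Y13.000
G1 X12.188 Y11.593
G1 X13.812 Y11.593
G1 X14.625 Y13.000
M2 ; end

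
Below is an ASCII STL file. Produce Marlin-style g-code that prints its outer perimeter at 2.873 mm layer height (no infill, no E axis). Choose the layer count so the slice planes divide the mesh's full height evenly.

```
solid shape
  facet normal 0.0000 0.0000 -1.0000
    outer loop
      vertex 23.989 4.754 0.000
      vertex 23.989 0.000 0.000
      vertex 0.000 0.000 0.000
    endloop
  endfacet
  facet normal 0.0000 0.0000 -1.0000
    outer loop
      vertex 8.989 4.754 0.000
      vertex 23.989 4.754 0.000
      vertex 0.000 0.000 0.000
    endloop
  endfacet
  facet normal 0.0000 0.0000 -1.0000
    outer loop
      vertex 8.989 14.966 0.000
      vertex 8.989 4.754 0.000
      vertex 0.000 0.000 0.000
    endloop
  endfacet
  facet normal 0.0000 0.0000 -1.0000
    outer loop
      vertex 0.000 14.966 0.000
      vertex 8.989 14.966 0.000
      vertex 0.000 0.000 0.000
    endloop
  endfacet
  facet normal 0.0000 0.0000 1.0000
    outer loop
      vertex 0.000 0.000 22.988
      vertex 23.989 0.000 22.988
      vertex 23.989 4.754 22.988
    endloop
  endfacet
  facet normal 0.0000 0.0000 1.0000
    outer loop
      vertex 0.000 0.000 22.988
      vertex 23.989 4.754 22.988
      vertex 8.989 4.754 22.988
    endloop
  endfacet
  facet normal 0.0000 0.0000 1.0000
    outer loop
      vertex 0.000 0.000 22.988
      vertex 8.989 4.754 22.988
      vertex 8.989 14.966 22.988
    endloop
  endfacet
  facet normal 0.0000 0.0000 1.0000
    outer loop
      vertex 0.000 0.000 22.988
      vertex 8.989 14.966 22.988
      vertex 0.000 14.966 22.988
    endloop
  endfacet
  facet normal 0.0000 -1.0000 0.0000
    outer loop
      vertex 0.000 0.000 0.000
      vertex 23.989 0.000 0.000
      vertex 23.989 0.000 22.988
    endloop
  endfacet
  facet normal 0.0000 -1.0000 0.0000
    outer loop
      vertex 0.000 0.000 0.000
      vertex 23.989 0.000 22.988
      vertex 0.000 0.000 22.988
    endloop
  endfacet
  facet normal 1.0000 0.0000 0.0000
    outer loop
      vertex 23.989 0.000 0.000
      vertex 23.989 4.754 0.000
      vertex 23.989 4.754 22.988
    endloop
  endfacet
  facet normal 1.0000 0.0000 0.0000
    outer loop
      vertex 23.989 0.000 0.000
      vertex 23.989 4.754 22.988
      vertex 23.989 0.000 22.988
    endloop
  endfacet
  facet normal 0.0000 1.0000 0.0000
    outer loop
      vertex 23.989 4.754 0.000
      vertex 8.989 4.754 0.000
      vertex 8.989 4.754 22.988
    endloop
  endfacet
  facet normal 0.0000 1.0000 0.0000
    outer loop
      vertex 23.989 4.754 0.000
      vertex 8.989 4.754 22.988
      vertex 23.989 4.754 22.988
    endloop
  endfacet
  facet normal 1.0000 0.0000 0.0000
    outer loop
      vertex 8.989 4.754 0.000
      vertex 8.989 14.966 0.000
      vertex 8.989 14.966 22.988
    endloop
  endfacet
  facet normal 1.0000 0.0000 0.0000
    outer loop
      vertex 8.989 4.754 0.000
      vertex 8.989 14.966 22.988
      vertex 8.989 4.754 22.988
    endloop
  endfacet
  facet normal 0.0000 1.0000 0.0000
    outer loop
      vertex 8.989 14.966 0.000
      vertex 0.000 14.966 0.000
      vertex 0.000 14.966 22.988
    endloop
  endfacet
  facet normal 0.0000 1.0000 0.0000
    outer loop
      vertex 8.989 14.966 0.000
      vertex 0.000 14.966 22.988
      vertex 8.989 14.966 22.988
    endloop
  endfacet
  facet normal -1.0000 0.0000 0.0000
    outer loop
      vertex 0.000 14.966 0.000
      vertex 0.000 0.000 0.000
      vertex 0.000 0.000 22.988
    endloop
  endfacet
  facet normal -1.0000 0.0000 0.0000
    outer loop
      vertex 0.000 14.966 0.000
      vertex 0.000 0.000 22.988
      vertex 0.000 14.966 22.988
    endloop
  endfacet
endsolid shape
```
; perimeter-only toolpath
G21 ; units = mm
G90 ; absolute positioning
G28 ; home
; layer 1
G0 Z2.873
G0 X0.000 Y0.000
G1 X23.989 Y0.000
G1 X23.989 Y4.754
G1 X8.989 Y4.754
G1 X8.989 Y14.966
G1 X0.000 Y14.966
G1 X0.000 Y0.000
; layer 2
G0 Z5.747
G0 X0.000 Y0.000
G1 X23.989 Y0.000
G1 X23.989 Y4.754
G1 X8.989 Y4.754
G1 X8.989 Y14.966
G1 X0.000 Y14.966
G1 X0.000 Y0.000
; layer 3
G0 Z8.620
G0 X0.000 Y0.000
G1 X23.989 Y0.000
G1 X23.989 Y4.754
G1 X8.989 Y4.754
G1 X8.989 Y14.966
G1 X0.000 Y14.966
G1 X0.000 Y0.000
; layer 4
G0 Z11.494
G0 X0.000 Y0.000
G1 X23.989 Y0.000
G1 X23.989 Y4.754
G1 X8.989 Y4.754
G1 X8.989 Y14.966
G1 X0.000 Y14.966
G1 X0.000 Y0.000
; layer 5
G0 Z14.367
G0 X0.000 Y0.000
G1 X23.989 Y0.000
G1 X23.989 Y4.754
G1 X8.989 Y4.754
G1 X8.989 Y14.966
G1 X0.000 Y14.966
G1 X0.000 Y0.000
; layer 6
G0 Z17.241
G0 X0.000 Y0.000
G1 X23.989 Y0.000
G1 X23.989 Y4.754
G1 X8.989 Y4.754
G1 X8.989 Y14.966
G1 X0.000 Y14.966
G1 X0.000 Y0.000
; layer 7
G0 Z20.114
G0 X0.000 Y0.000
G1 X23.989 Y0.000
G1 X23.989 Y4.754
G1 X8.989 Y4.754
G1 X8.989 Y14.966
G1 X0.000 Y14.966
G1 X0.000 Y0.000
; layer 8
G0 Z22.988
G0 X0.000 Y0.000
G1 X23.989 Y0.000
G1 X23.989 Y4.754
G1 X8.989 Y4.754
G1 X8.989 Y14.966
G1 X0.000 Y14.966
G1 X0.000 Y0.000
M2 ; end

The solid is an L-shaped prism: outer 24 × 15 mm, arm thicknesses ≈ 4.75 mm (horizontal) and 8.99 mm (vertical), extruded 23 mm in z. Slicing at Δz = 2.873 mm — 8 equal slices spanning the solid's height, so layer i sits at z = i·h/8 — gives 8 non-empty perimeters. Each is a 6-segment closed polygon; G0 lifts to the layer z and rapids to the start vertex, then G1 traces the edges.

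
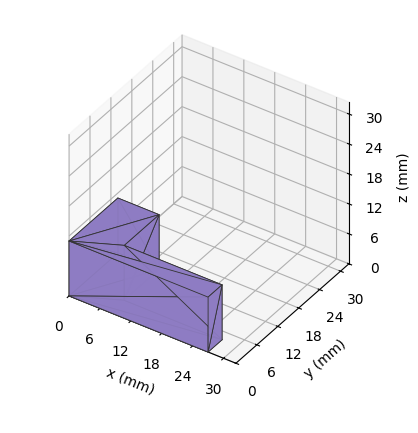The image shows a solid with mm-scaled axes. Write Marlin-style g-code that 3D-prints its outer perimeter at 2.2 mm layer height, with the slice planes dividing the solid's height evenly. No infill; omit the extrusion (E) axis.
Reading the render: the shape is an L-shaped prism: outer 27 × 14 mm, arm thicknesses ≈ 4 mm (horizontal) and 8 mm (vertical), extruded 11 mm in z (dimensions read to the nearest mm from the axis ticks). For the g-code, the solid's height is divided into equal slices at the stated Δz and each level perimeter traced with G1 moves after a G0 lift.

; perimeter-only toolpath
G21 ; units = mm
G90 ; absolute positioning
G28 ; home
; layer 1
G0 Z2.2
G0 X0.0 Y0.0
G1 X27.0 Y0.0
G1 X27.0 Y4.0
G1 X8.0 Y4.0
G1 X8.0 Y14.0
G1 X0.0 Y14.0
G1 X0.0 Y0.0
; layer 2
G0 Z4.4
G0 X0.0 Y0.0
G1 X27.0 Y0.0
G1 X27.0 Y4.0
G1 X8.0 Y4.0
G1 X8.0 Y14.0
G1 X0.0 Y14.0
G1 X0.0 Y0.0
; layer 3
G0 Z6.6
G0 X0.0 Y0.0
G1 X27.0 Y0.0
G1 X27.0 Y4.0
G1 X8.0 Y4.0
G1 X8.0 Y14.0
G1 X0.0 Y14.0
G1 X0.0 Y0.0
; layer 4
G0 Z8.8
G0 X0.0 Y0.0
G1 X27.0 Y0.0
G1 X27.0 Y4.0
G1 X8.0 Y4.0
G1 X8.0 Y14.0
G1 X0.0 Y14.0
G1 X0.0 Y0.0
; layer 5
G0 Z11.0
G0 X0.0 Y0.0
G1 X27.0 Y0.0
G1 X27.0 Y4.0
G1 X8.0 Y4.0
G1 X8.0 Y14.0
G1 X0.0 Y14.0
G1 X0.0 Y0.0
M2 ; end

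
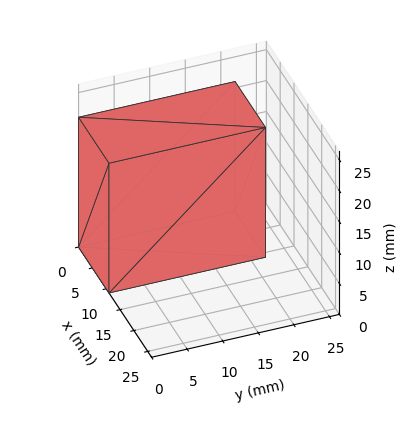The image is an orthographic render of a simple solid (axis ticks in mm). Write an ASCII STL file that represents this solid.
Reading the render: the shape is a rectangular box, roughly 11 × 22 mm footprint and 21 mm tall (dimensions read to the nearest mm from the axis ticks). For the STL, each face is triangulated and given an outward normal.

solid part
  facet normal 0.0000 0.0000 -1.0000
    outer loop
      vertex 11.00 22.00 0.00
      vertex 11.00 0.00 0.00
      vertex 0.00 0.00 0.00
    endloop
  endfacet
  facet normal 0.0000 0.0000 -1.0000
    outer loop
      vertex 0.00 22.00 0.00
      vertex 11.00 22.00 0.00
      vertex 0.00 0.00 0.00
    endloop
  endfacet
  facet normal 0.0000 0.0000 1.0000
    outer loop
      vertex 0.00 0.00 21.00
      vertex 11.00 0.00 21.00
      vertex 11.00 22.00 21.00
    endloop
  endfacet
  facet normal 0.0000 0.0000 1.0000
    outer loop
      vertex 0.00 0.00 21.00
      vertex 11.00 22.00 21.00
      vertex 0.00 22.00 21.00
    endloop
  endfacet
  facet normal 0.0000 -1.0000 0.0000
    outer loop
      vertex 0.00 0.00 0.00
      vertex 11.00 0.00 0.00
      vertex 11.00 0.00 21.00
    endloop
  endfacet
  facet normal 0.0000 -1.0000 0.0000
    outer loop
      vertex 0.00 0.00 0.00
      vertex 11.00 0.00 21.00
      vertex 0.00 0.00 21.00
    endloop
  endfacet
  facet normal 0.0000 1.0000 0.0000
    outer loop
      vertex 11.00 22.00 21.00
      vertex 11.00 22.00 0.00
      vertex 0.00 22.00 0.00
    endloop
  endfacet
  facet normal 0.0000 1.0000 0.0000
    outer loop
      vertex 0.00 22.00 21.00
      vertex 11.00 22.00 21.00
      vertex 0.00 22.00 0.00
    endloop
  endfacet
  facet normal -1.0000 0.0000 0.0000
    outer loop
      vertex 0.00 22.00 21.00
      vertex 0.00 22.00 0.00
      vertex 0.00 0.00 0.00
    endloop
  endfacet
  facet normal -1.0000 0.0000 0.0000
    outer loop
      vertex 0.00 0.00 21.00
      vertex 0.00 22.00 21.00
      vertex 0.00 0.00 0.00
    endloop
  endfacet
  facet normal 1.0000 0.0000 0.0000
    outer loop
      vertex 11.00 0.00 0.00
      vertex 11.00 22.00 0.00
      vertex 11.00 22.00 21.00
    endloop
  endfacet
  facet normal 1.0000 0.0000 0.0000
    outer loop
      vertex 11.00 0.00 0.00
      vertex 11.00 22.00 21.00
      vertex 11.00 0.00 21.00
    endloop
  endfacet
endsolid part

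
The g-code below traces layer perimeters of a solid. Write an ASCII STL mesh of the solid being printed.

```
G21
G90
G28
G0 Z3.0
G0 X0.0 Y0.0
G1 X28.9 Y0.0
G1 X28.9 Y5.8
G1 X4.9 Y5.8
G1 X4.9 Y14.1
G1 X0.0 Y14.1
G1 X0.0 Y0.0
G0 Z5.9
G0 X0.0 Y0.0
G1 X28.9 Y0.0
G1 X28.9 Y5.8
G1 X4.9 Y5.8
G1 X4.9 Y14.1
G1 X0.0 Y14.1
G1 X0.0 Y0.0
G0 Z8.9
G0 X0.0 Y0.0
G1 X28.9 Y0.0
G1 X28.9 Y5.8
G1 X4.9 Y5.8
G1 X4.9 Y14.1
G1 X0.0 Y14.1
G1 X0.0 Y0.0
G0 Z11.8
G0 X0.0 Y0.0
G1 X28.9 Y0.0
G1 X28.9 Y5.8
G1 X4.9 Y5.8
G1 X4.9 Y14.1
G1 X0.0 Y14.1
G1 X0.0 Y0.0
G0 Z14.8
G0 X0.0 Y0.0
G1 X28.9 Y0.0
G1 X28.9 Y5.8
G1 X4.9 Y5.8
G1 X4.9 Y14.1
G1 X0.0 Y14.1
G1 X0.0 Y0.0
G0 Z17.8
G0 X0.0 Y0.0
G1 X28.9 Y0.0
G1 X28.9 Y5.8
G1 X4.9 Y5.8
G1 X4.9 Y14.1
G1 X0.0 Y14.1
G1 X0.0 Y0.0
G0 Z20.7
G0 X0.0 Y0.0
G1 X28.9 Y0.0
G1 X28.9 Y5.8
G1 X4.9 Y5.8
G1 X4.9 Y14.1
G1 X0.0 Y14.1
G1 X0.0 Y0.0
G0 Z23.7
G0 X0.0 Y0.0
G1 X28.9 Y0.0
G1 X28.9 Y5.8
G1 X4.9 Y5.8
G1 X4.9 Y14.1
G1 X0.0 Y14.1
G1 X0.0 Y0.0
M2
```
solid part
  facet normal 0.0000 0.0000 -1.0000
    outer loop
      vertex 28.9 5.8 0.0
      vertex 28.9 0.0 0.0
      vertex 0.0 0.0 0.0
    endloop
  endfacet
  facet normal 0.0000 0.0000 -1.0000
    outer loop
      vertex 4.9 5.8 0.0
      vertex 28.9 5.8 0.0
      vertex 0.0 0.0 0.0
    endloop
  endfacet
  facet normal 0.0000 0.0000 -1.0000
    outer loop
      vertex 4.9 14.1 0.0
      vertex 4.9 5.8 0.0
      vertex 0.0 0.0 0.0
    endloop
  endfacet
  facet normal 0.0000 0.0000 -1.0000
    outer loop
      vertex 0.0 14.1 0.0
      vertex 4.9 14.1 0.0
      vertex 0.0 0.0 0.0
    endloop
  endfacet
  facet normal 0.0000 0.0000 1.0000
    outer loop
      vertex 0.0 0.0 23.7
      vertex 28.9 0.0 23.7
      vertex 28.9 5.8 23.7
    endloop
  endfacet
  facet normal 0.0000 0.0000 1.0000
    outer loop
      vertex 0.0 0.0 23.7
      vertex 28.9 5.8 23.7
      vertex 4.9 5.8 23.7
    endloop
  endfacet
  facet normal 0.0000 0.0000 1.0000
    outer loop
      vertex 0.0 0.0 23.7
      vertex 4.9 5.8 23.7
      vertex 4.9 14.1 23.7
    endloop
  endfacet
  facet normal 0.0000 0.0000 1.0000
    outer loop
      vertex 0.0 0.0 23.7
      vertex 4.9 14.1 23.7
      vertex 0.0 14.1 23.7
    endloop
  endfacet
  facet normal 0.0000 -1.0000 0.0000
    outer loop
      vertex 0.0 0.0 0.0
      vertex 28.9 0.0 0.0
      vertex 28.9 0.0 23.7
    endloop
  endfacet
  facet normal 0.0000 -1.0000 0.0000
    outer loop
      vertex 0.0 0.0 0.0
      vertex 28.9 0.0 23.7
      vertex 0.0 0.0 23.7
    endloop
  endfacet
  facet normal 1.0000 0.0000 0.0000
    outer loop
      vertex 28.9 0.0 0.0
      vertex 28.9 5.8 0.0
      vertex 28.9 5.8 23.7
    endloop
  endfacet
  facet normal 1.0000 0.0000 0.0000
    outer loop
      vertex 28.9 0.0 0.0
      vertex 28.9 5.8 23.7
      vertex 28.9 0.0 23.7
    endloop
  endfacet
  facet normal 0.0000 1.0000 0.0000
    outer loop
      vertex 28.9 5.8 0.0
      vertex 4.9 5.8 0.0
      vertex 4.9 5.8 23.7
    endloop
  endfacet
  facet normal 0.0000 1.0000 0.0000
    outer loop
      vertex 28.9 5.8 0.0
      vertex 4.9 5.8 23.7
      vertex 28.9 5.8 23.7
    endloop
  endfacet
  facet normal 1.0000 0.0000 0.0000
    outer loop
      vertex 4.9 5.8 0.0
      vertex 4.9 14.1 0.0
      vertex 4.9 14.1 23.7
    endloop
  endfacet
  facet normal 1.0000 0.0000 0.0000
    outer loop
      vertex 4.9 5.8 0.0
      vertex 4.9 14.1 23.7
      vertex 4.9 5.8 23.7
    endloop
  endfacet
  facet normal 0.0000 1.0000 0.0000
    outer loop
      vertex 4.9 14.1 0.0
      vertex 0.0 14.1 0.0
      vertex 0.0 14.1 23.7
    endloop
  endfacet
  facet normal 0.0000 1.0000 0.0000
    outer loop
      vertex 4.9 14.1 0.0
      vertex 0.0 14.1 23.7
      vertex 4.9 14.1 23.7
    endloop
  endfacet
  facet normal -1.0000 0.0000 0.0000
    outer loop
      vertex 0.0 14.1 0.0
      vertex 0.0 0.0 0.0
      vertex 0.0 0.0 23.7
    endloop
  endfacet
  facet normal -1.0000 0.0000 0.0000
    outer loop
      vertex 0.0 14.1 0.0
      vertex 0.0 0.0 23.7
      vertex 0.0 14.1 23.7
    endloop
  endfacet
endsolid part

The G0 Z moves step by Δz≈3.0 mm. Every layer's G1 loop is the same polygon, so the solid is a straight extrusion of it from z=0 to z≈23.7. Closing with flat bottom and top caps and triangulating gives 20 facets — an L-shaped prism: outer 28.9 × 14.1 mm, arm thicknesses ≈ 5.8 mm (horizontal) and 4.9 mm (vertical), extruded 23.7 mm in z.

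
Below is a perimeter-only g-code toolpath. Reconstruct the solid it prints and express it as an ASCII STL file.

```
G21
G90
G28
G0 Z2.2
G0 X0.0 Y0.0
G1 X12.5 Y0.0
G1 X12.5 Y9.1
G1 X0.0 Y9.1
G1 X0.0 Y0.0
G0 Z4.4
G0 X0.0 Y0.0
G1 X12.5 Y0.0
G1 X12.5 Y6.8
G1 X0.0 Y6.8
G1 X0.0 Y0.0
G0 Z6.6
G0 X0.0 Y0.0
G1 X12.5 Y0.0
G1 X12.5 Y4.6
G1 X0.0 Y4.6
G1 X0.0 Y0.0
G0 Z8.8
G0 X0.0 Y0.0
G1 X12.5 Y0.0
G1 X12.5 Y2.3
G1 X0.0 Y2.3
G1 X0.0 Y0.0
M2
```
solid part
  facet normal 0.0000 0.0000 -1.0000
    outer loop
      vertex 12.5 11.4 0.0
      vertex 12.5 0.0 0.0
      vertex 0.0 0.0 0.0
    endloop
  endfacet
  facet normal 0.0000 0.0000 -1.0000
    outer loop
      vertex 0.0 11.4 0.0
      vertex 12.5 11.4 0.0
      vertex 0.0 0.0 0.0
    endloop
  endfacet
  facet normal 0.0000 -1.0000 0.0000
    outer loop
      vertex 0.0 0.0 0.0
      vertex 12.5 0.0 0.0
      vertex 12.5 0.0 11.0
    endloop
  endfacet
  facet normal 0.0000 -1.0000 0.0000
    outer loop
      vertex 0.0 0.0 0.0
      vertex 12.5 0.0 11.0
      vertex 0.0 0.0 11.0
    endloop
  endfacet
  facet normal 0.0000 0.6944 0.7196
    outer loop
      vertex 0.0 0.0 11.0
      vertex 12.5 0.0 11.0
      vertex 12.5 11.4 0.0
    endloop
  endfacet
  facet normal 0.0000 0.6944 0.7196
    outer loop
      vertex 0.0 0.0 11.0
      vertex 12.5 11.4 0.0
      vertex 0.0 11.4 0.0
    endloop
  endfacet
  facet normal -1.0000 0.0000 0.0000
    outer loop
      vertex 0.0 0.0 11.0
      vertex 0.0 11.4 0.0
      vertex 0.0 0.0 0.0
    endloop
  endfacet
  facet normal 1.0000 0.0000 0.0000
    outer loop
      vertex 12.5 0.0 0.0
      vertex 12.5 11.4 0.0
      vertex 12.5 0.0 11.0
    endloop
  endfacet
endsolid part

The G0 Z moves step by Δz≈2.2 mm. The G1 loops shrink linearly with z, so the solid tapers from its base footprint up to z≈11. Closing with a flat bottom cap and the tapered top and triangulating gives 8 facets — a wedge (ramp): 12.5 × 11.4 mm base, rising to 11 mm along the y=0 edge and sloping linearly to z=0 at y=11.4.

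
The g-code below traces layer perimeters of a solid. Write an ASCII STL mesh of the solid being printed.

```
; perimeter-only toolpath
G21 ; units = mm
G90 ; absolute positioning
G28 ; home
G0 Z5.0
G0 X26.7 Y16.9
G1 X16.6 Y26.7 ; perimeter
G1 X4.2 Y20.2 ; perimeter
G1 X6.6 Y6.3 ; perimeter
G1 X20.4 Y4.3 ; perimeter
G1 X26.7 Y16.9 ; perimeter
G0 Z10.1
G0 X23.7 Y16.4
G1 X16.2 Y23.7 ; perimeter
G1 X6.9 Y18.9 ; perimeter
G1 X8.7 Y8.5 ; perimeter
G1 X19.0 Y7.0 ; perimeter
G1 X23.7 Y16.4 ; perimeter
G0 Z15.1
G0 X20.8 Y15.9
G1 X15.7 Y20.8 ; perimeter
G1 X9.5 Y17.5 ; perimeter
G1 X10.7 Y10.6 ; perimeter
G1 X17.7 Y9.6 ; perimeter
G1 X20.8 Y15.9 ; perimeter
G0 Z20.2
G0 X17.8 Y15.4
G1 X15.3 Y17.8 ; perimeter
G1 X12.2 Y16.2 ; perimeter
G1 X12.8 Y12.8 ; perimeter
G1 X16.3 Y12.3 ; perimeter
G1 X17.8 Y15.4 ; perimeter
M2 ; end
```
solid part
  facet normal 0.0000 0.0000 -1.0000
    outer loop
      vertex 1.5 21.5 0.0
      vertex 17.0 29.6 0.0
      vertex 29.6 17.4 0.0
    endloop
  endfacet
  facet normal 0.0000 0.0000 -1.0000
    outer loop
      vertex 4.5 4.2 0.0
      vertex 1.5 21.5 0.0
      vertex 29.6 17.4 0.0
    endloop
  endfacet
  facet normal 0.0000 0.0000 -1.0000
    outer loop
      vertex 21.8 1.7 0.0
      vertex 4.5 4.2 0.0
      vertex 29.6 17.4 0.0
    endloop
  endfacet
  facet normal 0.6278 0.6484 0.4306
    outer loop
      vertex 29.6 17.4 0.0
      vertex 17.0 29.6 0.0
      vertex 14.9 14.9 25.2
    endloop
  endfacet
  facet normal -0.4178 0.7995 0.4316
    outer loop
      vertex 17.0 29.6 0.0
      vertex 1.5 21.5 0.0
      vertex 14.9 14.9 25.2
    endloop
  endfacet
  facet normal -0.8886 -0.1541 0.4321
    outer loop
      vertex 1.5 21.5 0.0
      vertex 4.5 4.2 0.0
      vertex 14.9 14.9 25.2
    endloop
  endfacet
  facet normal -0.1290 -0.8925 0.4322
    outer loop
      vertex 4.5 4.2 0.0
      vertex 21.8 1.7 0.0
      vertex 14.9 14.9 25.2
    endloop
  endfacet
  facet normal 0.8079 -0.4014 0.4315
    outer loop
      vertex 21.8 1.7 0.0
      vertex 29.6 17.4 0.0
      vertex 14.9 14.9 25.2
    endloop
  endfacet
endsolid part

The G0 Z moves step by Δz≈5.0 mm. The G1 loops shrink linearly with z, so the solid tapers from its base footprint up to z≈25.2. Closing with a flat bottom cap and the tapered top and triangulating gives 8 facets — a regular 5-sided pyramid, base circumscribed radius ≈ 14.9 mm, apex at z ≈ 25.2 mm.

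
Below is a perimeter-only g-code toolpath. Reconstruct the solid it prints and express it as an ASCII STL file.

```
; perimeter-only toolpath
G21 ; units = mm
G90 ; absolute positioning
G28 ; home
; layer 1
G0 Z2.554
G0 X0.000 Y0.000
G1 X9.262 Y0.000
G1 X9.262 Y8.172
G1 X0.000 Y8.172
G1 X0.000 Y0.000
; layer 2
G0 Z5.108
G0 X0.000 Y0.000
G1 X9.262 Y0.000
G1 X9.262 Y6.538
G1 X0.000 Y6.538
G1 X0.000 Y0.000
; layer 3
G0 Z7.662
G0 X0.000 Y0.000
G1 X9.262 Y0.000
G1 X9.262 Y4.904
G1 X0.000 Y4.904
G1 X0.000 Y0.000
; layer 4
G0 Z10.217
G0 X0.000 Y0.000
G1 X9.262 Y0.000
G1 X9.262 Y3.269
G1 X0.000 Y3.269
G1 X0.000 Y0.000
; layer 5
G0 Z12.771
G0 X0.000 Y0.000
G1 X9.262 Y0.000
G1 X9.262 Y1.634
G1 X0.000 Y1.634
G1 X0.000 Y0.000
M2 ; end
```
solid part
  facet normal 0.0000 0.0000 -1.0000
    outer loop
      vertex 9.262 9.807 0.000
      vertex 9.262 0.000 0.000
      vertex 0.000 0.000 0.000
    endloop
  endfacet
  facet normal 0.0000 0.0000 -1.0000
    outer loop
      vertex 0.000 9.807 0.000
      vertex 9.262 9.807 0.000
      vertex 0.000 0.000 0.000
    endloop
  endfacet
  facet normal 0.0000 -1.0000 0.0000
    outer loop
      vertex 0.000 0.000 0.000
      vertex 9.262 0.000 0.000
      vertex 9.262 0.000 15.325
    endloop
  endfacet
  facet normal 0.0000 -1.0000 0.0000
    outer loop
      vertex 0.000 0.000 0.000
      vertex 9.262 0.000 15.325
      vertex 0.000 0.000 15.325
    endloop
  endfacet
  facet normal 0.0000 0.8423 0.5390
    outer loop
      vertex 0.000 0.000 15.325
      vertex 9.262 0.000 15.325
      vertex 9.262 9.807 0.000
    endloop
  endfacet
  facet normal 0.0000 0.8423 0.5390
    outer loop
      vertex 0.000 0.000 15.325
      vertex 9.262 9.807 0.000
      vertex 0.000 9.807 0.000
    endloop
  endfacet
  facet normal -1.0000 0.0000 0.0000
    outer loop
      vertex 0.000 0.000 15.325
      vertex 0.000 9.807 0.000
      vertex 0.000 0.000 0.000
    endloop
  endfacet
  facet normal 1.0000 0.0000 0.0000
    outer loop
      vertex 9.262 0.000 0.000
      vertex 9.262 9.807 0.000
      vertex 9.262 0.000 15.325
    endloop
  endfacet
endsolid part

The G0 Z moves step by Δz≈2.554 mm. The G1 loops shrink linearly with z, so the solid tapers from its base footprint up to z≈15.3. Closing with a flat bottom cap and the tapered top and triangulating gives 8 facets — a wedge (ramp): 9.26 × 9.81 mm base, rising to 15.3 mm along the y=0 edge and sloping linearly to z=0 at y=9.81.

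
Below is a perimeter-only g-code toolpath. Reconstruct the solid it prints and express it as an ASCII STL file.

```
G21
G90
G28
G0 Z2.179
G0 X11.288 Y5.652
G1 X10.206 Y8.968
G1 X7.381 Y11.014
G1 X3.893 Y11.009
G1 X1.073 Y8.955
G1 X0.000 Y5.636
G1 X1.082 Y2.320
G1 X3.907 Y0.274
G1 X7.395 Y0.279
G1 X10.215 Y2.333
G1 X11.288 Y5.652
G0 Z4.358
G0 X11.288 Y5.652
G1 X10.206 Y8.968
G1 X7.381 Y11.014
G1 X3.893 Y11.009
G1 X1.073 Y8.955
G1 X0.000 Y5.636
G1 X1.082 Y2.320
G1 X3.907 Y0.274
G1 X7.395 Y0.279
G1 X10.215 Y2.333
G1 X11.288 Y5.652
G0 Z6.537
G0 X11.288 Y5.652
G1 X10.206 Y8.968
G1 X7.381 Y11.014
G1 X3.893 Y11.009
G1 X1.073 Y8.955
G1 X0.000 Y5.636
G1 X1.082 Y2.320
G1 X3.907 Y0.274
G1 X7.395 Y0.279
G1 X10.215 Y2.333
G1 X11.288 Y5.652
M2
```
solid part
  facet normal 0.0000 0.0000 -1.0000
    outer loop
      vertex 7.381 11.014 0.000
      vertex 10.206 8.968 0.000
      vertex 11.288 5.652 0.000
    endloop
  endfacet
  facet normal 0.0000 0.0000 -1.0000
    outer loop
      vertex 3.893 11.009 0.000
      vertex 7.381 11.014 0.000
      vertex 11.288 5.652 0.000
    endloop
  endfacet
  facet normal 0.0000 0.0000 -1.0000
    outer loop
      vertex 1.073 8.955 0.000
      vertex 3.893 11.009 0.000
      vertex 11.288 5.652 0.000
    endloop
  endfacet
  facet normal 0.0000 0.0000 -1.0000
    outer loop
      vertex 0.000 5.636 0.000
      vertex 1.073 8.955 0.000
      vertex 11.288 5.652 0.000
    endloop
  endfacet
  facet normal 0.0000 0.0000 -1.0000
    outer loop
      vertex 1.082 2.320 0.000
      vertex 0.000 5.636 0.000
      vertex 11.288 5.652 0.000
    endloop
  endfacet
  facet normal 0.0000 0.0000 -1.0000
    outer loop
      vertex 3.907 0.274 0.000
      vertex 1.082 2.320 0.000
      vertex 11.288 5.652 0.000
    endloop
  endfacet
  facet normal 0.0000 0.0000 -1.0000
    outer loop
      vertex 7.395 0.279 0.000
      vertex 3.907 0.274 0.000
      vertex 11.288 5.652 0.000
    endloop
  endfacet
  facet normal 0.0000 0.0000 -1.0000
    outer loop
      vertex 10.215 2.333 0.000
      vertex 7.395 0.279 0.000
      vertex 11.288 5.652 0.000
    endloop
  endfacet
  facet normal 0.0000 0.0000 1.0000
    outer loop
      vertex 11.288 5.652 6.537
      vertex 10.206 8.968 6.537
      vertex 7.381 11.014 6.537
    endloop
  endfacet
  facet normal 0.0000 0.0000 1.0000
    outer loop
      vertex 11.288 5.652 6.537
      vertex 7.381 11.014 6.537
      vertex 3.893 11.009 6.537
    endloop
  endfacet
  facet normal 0.0000 0.0000 1.0000
    outer loop
      vertex 11.288 5.652 6.537
      vertex 3.893 11.009 6.537
      vertex 1.073 8.955 6.537
    endloop
  endfacet
  facet normal 0.0000 0.0000 1.0000
    outer loop
      vertex 11.288 5.652 6.537
      vertex 1.073 8.955 6.537
      vertex 0.000 5.636 6.537
    endloop
  endfacet
  facet normal 0.0000 0.0000 1.0000
    outer loop
      vertex 11.288 5.652 6.537
      vertex 0.000 5.636 6.537
      vertex 1.082 2.320 6.537
    endloop
  endfacet
  facet normal 0.0000 0.0000 1.0000
    outer loop
      vertex 11.288 5.652 6.537
      vertex 1.082 2.320 6.537
      vertex 3.907 0.274 6.537
    endloop
  endfacet
  facet normal 0.0000 0.0000 1.0000
    outer loop
      vertex 11.288 5.652 6.537
      vertex 3.907 0.274 6.537
      vertex 7.395 0.279 6.537
    endloop
  endfacet
  facet normal 0.0000 0.0000 1.0000
    outer loop
      vertex 11.288 5.652 6.537
      vertex 7.395 0.279 6.537
      vertex 10.215 2.333 6.537
    endloop
  endfacet
  facet normal 0.9507 0.3102 0.0000
    outer loop
      vertex 11.288 5.652 0.000
      vertex 10.206 8.968 0.000
      vertex 10.206 8.968 6.537
    endloop
  endfacet
  facet normal 0.9507 0.3102 0.0000
    outer loop
      vertex 11.288 5.652 0.000
      vertex 10.206 8.968 6.537
      vertex 11.288 5.652 6.537
    endloop
  endfacet
  facet normal 0.5866 0.8099 0.0000
    outer loop
      vertex 10.206 8.968 0.000
      vertex 7.381 11.014 0.000
      vertex 7.381 11.014 6.537
    endloop
  endfacet
  facet normal 0.5866 0.8099 0.0000
    outer loop
      vertex 10.206 8.968 0.000
      vertex 7.381 11.014 6.537
      vertex 10.206 8.968 6.537
    endloop
  endfacet
  facet normal -0.0014 1.0000 0.0000
    outer loop
      vertex 7.381 11.014 0.000
      vertex 3.893 11.009 0.000
      vertex 3.893 11.009 6.537
    endloop
  endfacet
  facet normal -0.0014 1.0000 0.0000
    outer loop
      vertex 7.381 11.014 0.000
      vertex 3.893 11.009 6.537
      vertex 7.381 11.014 6.537
    endloop
  endfacet
  facet normal -0.5888 0.8083 0.0000
    outer loop
      vertex 3.893 11.009 0.000
      vertex 1.073 8.955 0.000
      vertex 1.073 8.955 6.537
    endloop
  endfacet
  facet normal -0.5888 0.8083 0.0000
    outer loop
      vertex 3.893 11.009 0.000
      vertex 1.073 8.955 6.537
      vertex 3.893 11.009 6.537
    endloop
  endfacet
  facet normal -0.9515 0.3076 0.0000
    outer loop
      vertex 1.073 8.955 0.000
      vertex 0.000 5.636 0.000
      vertex 0.000 5.636 6.537
    endloop
  endfacet
  facet normal -0.9515 0.3076 0.0000
    outer loop
      vertex 1.073 8.955 0.000
      vertex 0.000 5.636 6.537
      vertex 1.073 8.955 6.537
    endloop
  endfacet
  facet normal -0.9507 -0.3102 0.0000
    outer loop
      vertex 0.000 5.636 0.000
      vertex 1.082 2.320 0.000
      vertex 1.082 2.320 6.537
    endloop
  endfacet
  facet normal -0.9507 -0.3102 0.0000
    outer loop
      vertex 0.000 5.636 0.000
      vertex 1.082 2.320 6.537
      vertex 0.000 5.636 6.537
    endloop
  endfacet
  facet normal -0.5866 -0.8099 0.0000
    outer loop
      vertex 1.082 2.320 0.000
      vertex 3.907 0.274 0.000
      vertex 3.907 0.274 6.537
    endloop
  endfacet
  facet normal -0.5866 -0.8099 0.0000
    outer loop
      vertex 1.082 2.320 0.000
      vertex 3.907 0.274 6.537
      vertex 1.082 2.320 6.537
    endloop
  endfacet
  facet normal 0.0014 -1.0000 0.0000
    outer loop
      vertex 3.907 0.274 0.000
      vertex 7.395 0.279 0.000
      vertex 7.395 0.279 6.537
    endloop
  endfacet
  facet normal 0.0014 -1.0000 0.0000
    outer loop
      vertex 3.907 0.274 0.000
      vertex 7.395 0.279 6.537
      vertex 3.907 0.274 6.537
    endloop
  endfacet
  facet normal 0.5888 -0.8083 0.0000
    outer loop
      vertex 7.395 0.279 0.000
      vertex 10.215 2.333 0.000
      vertex 10.215 2.333 6.537
    endloop
  endfacet
  facet normal 0.5888 -0.8083 0.0000
    outer loop
      vertex 7.395 0.279 0.000
      vertex 10.215 2.333 6.537
      vertex 7.395 0.279 6.537
    endloop
  endfacet
  facet normal 0.9515 -0.3076 0.0000
    outer loop
      vertex 10.215 2.333 0.000
      vertex 11.288 5.652 0.000
      vertex 11.288 5.652 6.537
    endloop
  endfacet
  facet normal 0.9515 -0.3076 0.0000
    outer loop
      vertex 10.215 2.333 0.000
      vertex 11.288 5.652 6.537
      vertex 10.215 2.333 6.537
    endloop
  endfacet
endsolid part

The G0 Z moves step by Δz≈2.179 mm. Every layer's G1 loop is the same polygon, so the solid is a straight extrusion of it from z=0 to z≈6.54. Closing with flat bottom and top caps and triangulating gives 36 facets — a regular 10-sided prism (a cylinder approximated with 10 flat sides), circumscribed radius ≈ 5.64 mm, height ≈ 6.54 mm.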